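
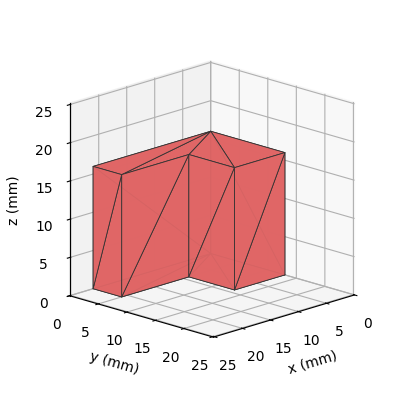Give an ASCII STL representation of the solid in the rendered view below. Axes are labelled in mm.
Reading the render: the shape is an L-shaped prism: outer 21 × 13 mm, arm thicknesses ≈ 5 mm (horizontal) and 9 mm (vertical), extruded 16 mm in z (dimensions read to the nearest mm from the axis ticks). For the STL, each face is triangulated and given an outward normal.

solid part
  facet normal 0.0000 0.0000 -1.0000
    outer loop
      vertex 21.0 5.0 0.0
      vertex 21.0 0.0 0.0
      vertex 0.0 0.0 0.0
    endloop
  endfacet
  facet normal 0.0000 0.0000 -1.0000
    outer loop
      vertex 9.0 5.0 0.0
      vertex 21.0 5.0 0.0
      vertex 0.0 0.0 0.0
    endloop
  endfacet
  facet normal 0.0000 0.0000 -1.0000
    outer loop
      vertex 9.0 13.0 0.0
      vertex 9.0 5.0 0.0
      vertex 0.0 0.0 0.0
    endloop
  endfacet
  facet normal 0.0000 0.0000 -1.0000
    outer loop
      vertex 0.0 13.0 0.0
      vertex 9.0 13.0 0.0
      vertex 0.0 0.0 0.0
    endloop
  endfacet
  facet normal 0.0000 0.0000 1.0000
    outer loop
      vertex 0.0 0.0 16.0
      vertex 21.0 0.0 16.0
      vertex 21.0 5.0 16.0
    endloop
  endfacet
  facet normal 0.0000 0.0000 1.0000
    outer loop
      vertex 0.0 0.0 16.0
      vertex 21.0 5.0 16.0
      vertex 9.0 5.0 16.0
    endloop
  endfacet
  facet normal 0.0000 0.0000 1.0000
    outer loop
      vertex 0.0 0.0 16.0
      vertex 9.0 5.0 16.0
      vertex 9.0 13.0 16.0
    endloop
  endfacet
  facet normal 0.0000 0.0000 1.0000
    outer loop
      vertex 0.0 0.0 16.0
      vertex 9.0 13.0 16.0
      vertex 0.0 13.0 16.0
    endloop
  endfacet
  facet normal 0.0000 -1.0000 0.0000
    outer loop
      vertex 0.0 0.0 0.0
      vertex 21.0 0.0 0.0
      vertex 21.0 0.0 16.0
    endloop
  endfacet
  facet normal 0.0000 -1.0000 0.0000
    outer loop
      vertex 0.0 0.0 0.0
      vertex 21.0 0.0 16.0
      vertex 0.0 0.0 16.0
    endloop
  endfacet
  facet normal 1.0000 0.0000 0.0000
    outer loop
      vertex 21.0 0.0 0.0
      vertex 21.0 5.0 0.0
      vertex 21.0 5.0 16.0
    endloop
  endfacet
  facet normal 1.0000 0.0000 0.0000
    outer loop
      vertex 21.0 0.0 0.0
      vertex 21.0 5.0 16.0
      vertex 21.0 0.0 16.0
    endloop
  endfacet
  facet normal 0.0000 1.0000 0.0000
    outer loop
      vertex 21.0 5.0 0.0
      vertex 9.0 5.0 0.0
      vertex 9.0 5.0 16.0
    endloop
  endfacet
  facet normal 0.0000 1.0000 0.0000
    outer loop
      vertex 21.0 5.0 0.0
      vertex 9.0 5.0 16.0
      vertex 21.0 5.0 16.0
    endloop
  endfacet
  facet normal 1.0000 0.0000 0.0000
    outer loop
      vertex 9.0 5.0 0.0
      vertex 9.0 13.0 0.0
      vertex 9.0 13.0 16.0
    endloop
  endfacet
  facet normal 1.0000 0.0000 0.0000
    outer loop
      vertex 9.0 5.0 0.0
      vertex 9.0 13.0 16.0
      vertex 9.0 5.0 16.0
    endloop
  endfacet
  facet normal 0.0000 1.0000 0.0000
    outer loop
      vertex 9.0 13.0 0.0
      vertex 0.0 13.0 0.0
      vertex 0.0 13.0 16.0
    endloop
  endfacet
  facet normal 0.0000 1.0000 0.0000
    outer loop
      vertex 9.0 13.0 0.0
      vertex 0.0 13.0 16.0
      vertex 9.0 13.0 16.0
    endloop
  endfacet
  facet normal -1.0000 0.0000 0.0000
    outer loop
      vertex 0.0 13.0 0.0
      vertex 0.0 0.0 0.0
      vertex 0.0 0.0 16.0
    endloop
  endfacet
  facet normal -1.0000 0.0000 0.0000
    outer loop
      vertex 0.0 13.0 0.0
      vertex 0.0 0.0 16.0
      vertex 0.0 13.0 16.0
    endloop
  endfacet
endsolid part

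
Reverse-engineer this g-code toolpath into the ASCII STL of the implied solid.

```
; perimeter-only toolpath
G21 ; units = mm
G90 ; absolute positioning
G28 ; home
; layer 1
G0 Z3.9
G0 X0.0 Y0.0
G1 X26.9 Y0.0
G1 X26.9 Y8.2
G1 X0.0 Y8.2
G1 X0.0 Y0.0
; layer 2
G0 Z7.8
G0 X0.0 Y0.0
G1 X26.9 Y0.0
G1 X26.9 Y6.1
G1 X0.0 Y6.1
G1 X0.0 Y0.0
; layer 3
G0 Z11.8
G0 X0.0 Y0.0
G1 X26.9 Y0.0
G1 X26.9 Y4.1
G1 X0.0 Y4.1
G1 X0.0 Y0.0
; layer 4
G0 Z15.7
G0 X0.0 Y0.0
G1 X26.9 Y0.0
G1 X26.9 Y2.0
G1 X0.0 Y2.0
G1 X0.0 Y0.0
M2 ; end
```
solid part
  facet normal 0.0000 0.0000 -1.0000
    outer loop
      vertex 26.9 10.2 0.0
      vertex 26.9 0.0 0.0
      vertex 0.0 0.0 0.0
    endloop
  endfacet
  facet normal 0.0000 0.0000 -1.0000
    outer loop
      vertex 0.0 10.2 0.0
      vertex 26.9 10.2 0.0
      vertex 0.0 0.0 0.0
    endloop
  endfacet
  facet normal 0.0000 -1.0000 0.0000
    outer loop
      vertex 0.0 0.0 0.0
      vertex 26.9 0.0 0.0
      vertex 26.9 0.0 19.6
    endloop
  endfacet
  facet normal 0.0000 -1.0000 0.0000
    outer loop
      vertex 0.0 0.0 0.0
      vertex 26.9 0.0 19.6
      vertex 0.0 0.0 19.6
    endloop
  endfacet
  facet normal 0.0000 0.8871 0.4616
    outer loop
      vertex 0.0 0.0 19.6
      vertex 26.9 0.0 19.6
      vertex 26.9 10.2 0.0
    endloop
  endfacet
  facet normal 0.0000 0.8871 0.4616
    outer loop
      vertex 0.0 0.0 19.6
      vertex 26.9 10.2 0.0
      vertex 0.0 10.2 0.0
    endloop
  endfacet
  facet normal -1.0000 0.0000 0.0000
    outer loop
      vertex 0.0 0.0 19.6
      vertex 0.0 10.2 0.0
      vertex 0.0 0.0 0.0
    endloop
  endfacet
  facet normal 1.0000 0.0000 0.0000
    outer loop
      vertex 26.9 0.0 0.0
      vertex 26.9 10.2 0.0
      vertex 26.9 0.0 19.6
    endloop
  endfacet
endsolid part

The G0 Z moves step by Δz≈3.9 mm. The G1 loops shrink linearly with z, so the solid tapers from its base footprint up to z≈19.6. Closing with a flat bottom cap and the tapered top and triangulating gives 8 facets — a wedge (ramp): 26.9 × 10.2 mm base, rising to 19.6 mm along the y=0 edge and sloping linearly to z=0 at y=10.2.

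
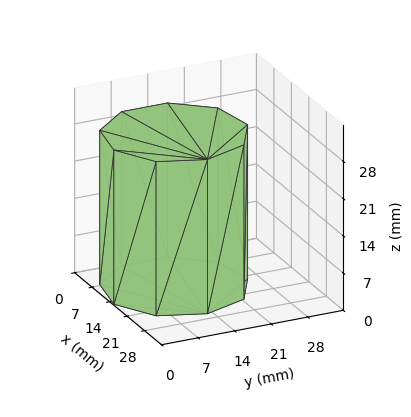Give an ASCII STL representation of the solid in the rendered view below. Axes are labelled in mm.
Reading the render: the shape is a regular 9-sided prism (a cylinder approximated with 9 flat sides), circumscribed radius ≈ 13 mm, height ≈ 29 mm (dimensions read to the nearest mm from the axis ticks). For the STL, each face is triangulated and given an outward normal.

solid part
  facet normal 0.0000 0.0000 -1.0000
    outer loop
      vertex 15.3 25.8 0.0
      vertex 23.0 21.4 0.0
      vertex 26.0 13.0 0.0
    endloop
  endfacet
  facet normal 0.0000 0.0000 -1.0000
    outer loop
      vertex 6.5 24.3 0.0
      vertex 15.3 25.8 0.0
      vertex 26.0 13.0 0.0
    endloop
  endfacet
  facet normal 0.0000 0.0000 -1.0000
    outer loop
      vertex 0.8 17.4 0.0
      vertex 6.5 24.3 0.0
      vertex 26.0 13.0 0.0
    endloop
  endfacet
  facet normal 0.0000 0.0000 -1.0000
    outer loop
      vertex 0.8 8.6 0.0
      vertex 0.8 17.4 0.0
      vertex 26.0 13.0 0.0
    endloop
  endfacet
  facet normal 0.0000 0.0000 -1.0000
    outer loop
      vertex 6.5 1.7 0.0
      vertex 0.8 8.6 0.0
      vertex 26.0 13.0 0.0
    endloop
  endfacet
  facet normal 0.0000 0.0000 -1.0000
    outer loop
      vertex 15.3 0.2 0.0
      vertex 6.5 1.7 0.0
      vertex 26.0 13.0 0.0
    endloop
  endfacet
  facet normal 0.0000 0.0000 -1.0000
    outer loop
      vertex 23.0 4.6 0.0
      vertex 15.3 0.2 0.0
      vertex 26.0 13.0 0.0
    endloop
  endfacet
  facet normal 0.0000 0.0000 1.0000
    outer loop
      vertex 26.0 13.0 29.0
      vertex 23.0 21.4 29.0
      vertex 15.3 25.8 29.0
    endloop
  endfacet
  facet normal 0.0000 0.0000 1.0000
    outer loop
      vertex 26.0 13.0 29.0
      vertex 15.3 25.8 29.0
      vertex 6.5 24.3 29.0
    endloop
  endfacet
  facet normal 0.0000 0.0000 1.0000
    outer loop
      vertex 26.0 13.0 29.0
      vertex 6.5 24.3 29.0
      vertex 0.8 17.4 29.0
    endloop
  endfacet
  facet normal 0.0000 0.0000 1.0000
    outer loop
      vertex 26.0 13.0 29.0
      vertex 0.8 17.4 29.0
      vertex 0.8 8.6 29.0
    endloop
  endfacet
  facet normal 0.0000 0.0000 1.0000
    outer loop
      vertex 26.0 13.0 29.0
      vertex 0.8 8.6 29.0
      vertex 6.5 1.7 29.0
    endloop
  endfacet
  facet normal 0.0000 0.0000 1.0000
    outer loop
      vertex 26.0 13.0 29.0
      vertex 6.5 1.7 29.0
      vertex 15.3 0.2 29.0
    endloop
  endfacet
  facet normal 0.0000 0.0000 1.0000
    outer loop
      vertex 26.0 13.0 29.0
      vertex 15.3 0.2 29.0
      vertex 23.0 4.6 29.0
    endloop
  endfacet
  facet normal 0.9417 0.3363 0.0000
    outer loop
      vertex 26.0 13.0 0.0
      vertex 23.0 21.4 0.0
      vertex 23.0 21.4 29.0
    endloop
  endfacet
  facet normal 0.9417 0.3363 0.0000
    outer loop
      vertex 26.0 13.0 0.0
      vertex 23.0 21.4 29.0
      vertex 26.0 13.0 29.0
    endloop
  endfacet
  facet normal 0.4961 0.8682 0.0000
    outer loop
      vertex 23.0 21.4 0.0
      vertex 15.3 25.8 0.0
      vertex 15.3 25.8 29.0
    endloop
  endfacet
  facet normal 0.4961 0.8682 0.0000
    outer loop
      vertex 23.0 21.4 0.0
      vertex 15.3 25.8 29.0
      vertex 23.0 21.4 29.0
    endloop
  endfacet
  facet normal -0.1680 0.9858 0.0000
    outer loop
      vertex 15.3 25.8 0.0
      vertex 6.5 24.3 0.0
      vertex 6.5 24.3 29.0
    endloop
  endfacet
  facet normal -0.1680 0.9858 0.0000
    outer loop
      vertex 15.3 25.8 0.0
      vertex 6.5 24.3 29.0
      vertex 15.3 25.8 29.0
    endloop
  endfacet
  facet normal -0.7710 0.6369 0.0000
    outer loop
      vertex 6.5 24.3 0.0
      vertex 0.8 17.4 0.0
      vertex 0.8 17.4 29.0
    endloop
  endfacet
  facet normal -0.7710 0.6369 0.0000
    outer loop
      vertex 6.5 24.3 0.0
      vertex 0.8 17.4 29.0
      vertex 6.5 24.3 29.0
    endloop
  endfacet
  facet normal -1.0000 0.0000 0.0000
    outer loop
      vertex 0.8 17.4 0.0
      vertex 0.8 8.6 0.0
      vertex 0.8 8.6 29.0
    endloop
  endfacet
  facet normal -1.0000 0.0000 0.0000
    outer loop
      vertex 0.8 17.4 0.0
      vertex 0.8 8.6 29.0
      vertex 0.8 17.4 29.0
    endloop
  endfacet
  facet normal -0.7710 -0.6369 0.0000
    outer loop
      vertex 0.8 8.6 0.0
      vertex 6.5 1.7 0.0
      vertex 6.5 1.7 29.0
    endloop
  endfacet
  facet normal -0.7710 -0.6369 0.0000
    outer loop
      vertex 0.8 8.6 0.0
      vertex 6.5 1.7 29.0
      vertex 0.8 8.6 29.0
    endloop
  endfacet
  facet normal -0.1680 -0.9858 0.0000
    outer loop
      vertex 6.5 1.7 0.0
      vertex 15.3 0.2 0.0
      vertex 15.3 0.2 29.0
    endloop
  endfacet
  facet normal -0.1680 -0.9858 0.0000
    outer loop
      vertex 6.5 1.7 0.0
      vertex 15.3 0.2 29.0
      vertex 6.5 1.7 29.0
    endloop
  endfacet
  facet normal 0.4961 -0.8682 0.0000
    outer loop
      vertex 15.3 0.2 0.0
      vertex 23.0 4.6 0.0
      vertex 23.0 4.6 29.0
    endloop
  endfacet
  facet normal 0.4961 -0.8682 0.0000
    outer loop
      vertex 15.3 0.2 0.0
      vertex 23.0 4.6 29.0
      vertex 15.3 0.2 29.0
    endloop
  endfacet
  facet normal 0.9417 -0.3363 0.0000
    outer loop
      vertex 23.0 4.6 0.0
      vertex 26.0 13.0 0.0
      vertex 26.0 13.0 29.0
    endloop
  endfacet
  facet normal 0.9417 -0.3363 0.0000
    outer loop
      vertex 23.0 4.6 0.0
      vertex 26.0 13.0 29.0
      vertex 23.0 4.6 29.0
    endloop
  endfacet
endsolid part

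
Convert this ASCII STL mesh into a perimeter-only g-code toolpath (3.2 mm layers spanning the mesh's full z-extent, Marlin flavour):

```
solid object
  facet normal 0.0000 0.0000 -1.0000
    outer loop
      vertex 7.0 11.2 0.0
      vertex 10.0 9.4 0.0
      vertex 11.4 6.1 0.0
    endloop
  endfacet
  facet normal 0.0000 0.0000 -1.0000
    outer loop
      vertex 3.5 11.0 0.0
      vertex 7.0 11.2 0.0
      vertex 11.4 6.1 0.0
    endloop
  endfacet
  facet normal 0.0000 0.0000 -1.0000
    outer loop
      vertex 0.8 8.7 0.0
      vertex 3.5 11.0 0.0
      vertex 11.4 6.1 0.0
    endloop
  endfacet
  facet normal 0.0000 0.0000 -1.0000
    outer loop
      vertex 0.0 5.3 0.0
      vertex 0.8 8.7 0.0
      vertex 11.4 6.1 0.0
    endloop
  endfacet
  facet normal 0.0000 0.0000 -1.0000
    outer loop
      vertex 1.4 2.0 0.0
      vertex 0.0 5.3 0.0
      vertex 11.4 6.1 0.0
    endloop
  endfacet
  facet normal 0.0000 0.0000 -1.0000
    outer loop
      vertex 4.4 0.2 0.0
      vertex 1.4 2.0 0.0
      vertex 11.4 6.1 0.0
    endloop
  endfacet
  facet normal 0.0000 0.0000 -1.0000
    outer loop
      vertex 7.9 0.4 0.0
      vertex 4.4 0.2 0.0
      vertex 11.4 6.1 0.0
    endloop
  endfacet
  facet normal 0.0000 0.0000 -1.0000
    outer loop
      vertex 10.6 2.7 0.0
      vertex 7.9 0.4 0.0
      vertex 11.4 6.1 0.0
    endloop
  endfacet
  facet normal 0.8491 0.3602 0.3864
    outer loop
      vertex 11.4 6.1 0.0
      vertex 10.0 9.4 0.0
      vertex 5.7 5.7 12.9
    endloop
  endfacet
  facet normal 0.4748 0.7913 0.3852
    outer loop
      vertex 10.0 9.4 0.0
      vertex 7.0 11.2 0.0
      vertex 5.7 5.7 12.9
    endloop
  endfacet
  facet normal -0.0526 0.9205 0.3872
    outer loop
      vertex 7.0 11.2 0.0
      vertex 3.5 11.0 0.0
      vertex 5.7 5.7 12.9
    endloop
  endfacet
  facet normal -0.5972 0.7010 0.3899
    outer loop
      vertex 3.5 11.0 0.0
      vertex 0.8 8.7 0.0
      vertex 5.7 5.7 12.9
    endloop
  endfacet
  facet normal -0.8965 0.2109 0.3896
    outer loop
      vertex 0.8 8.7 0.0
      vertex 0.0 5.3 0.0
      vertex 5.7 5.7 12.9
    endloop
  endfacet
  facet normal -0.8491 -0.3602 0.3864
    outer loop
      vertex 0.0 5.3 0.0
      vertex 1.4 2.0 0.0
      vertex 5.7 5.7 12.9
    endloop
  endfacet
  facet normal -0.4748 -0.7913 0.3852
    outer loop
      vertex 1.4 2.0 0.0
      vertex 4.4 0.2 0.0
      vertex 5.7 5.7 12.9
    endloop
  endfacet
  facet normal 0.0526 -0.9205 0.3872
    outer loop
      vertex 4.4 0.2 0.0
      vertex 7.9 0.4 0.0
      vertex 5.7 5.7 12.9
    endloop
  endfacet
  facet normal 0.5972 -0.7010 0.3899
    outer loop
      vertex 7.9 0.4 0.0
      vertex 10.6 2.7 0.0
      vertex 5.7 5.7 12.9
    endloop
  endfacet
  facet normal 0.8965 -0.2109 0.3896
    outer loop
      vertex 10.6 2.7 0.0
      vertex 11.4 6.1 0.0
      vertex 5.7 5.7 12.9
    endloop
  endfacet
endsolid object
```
; perimeter-only toolpath
G21 ; units = mm
G90 ; absolute positioning
G28 ; home
; layer 1
G0 Z3.2
G0 X10.0 Y6.0
G1 X8.9 Y8.5
G1 X6.7 Y9.8
G1 X4.0 Y9.7
G1 X2.0 Y7.9
G1 X1.4 Y5.4
G1 X2.5 Y2.9
G1 X4.7 Y1.6
G1 X7.4 Y1.7
G1 X9.4 Y3.5
G1 X10.0 Y6.0
; layer 2
G0 Z6.5
G0 X8.6 Y5.9
G1 X7.8 Y7.6
G1 X6.3 Y8.4
G1 X4.6 Y8.3
G1 X3.2 Y7.2
G1 X2.9 Y5.5
G1 X3.5 Y3.9
G1 X5.1 Y3.0
G1 X6.8 Y3.1
G1 X8.2 Y4.2
G1 X8.6 Y5.9
; layer 3
G0 Z9.7
G0 X7.1 Y5.8
G1 X6.8 Y6.6
G1 X6.0 Y7.1
G1 X5.2 Y7.0
G1 X4.5 Y6.5
G1 X4.3 Y5.6
G1 X4.6 Y4.8
G1 X5.4 Y4.3
G1 X6.2 Y4.4
G1 X6.9 Y5.0
G1 X7.1 Y5.8
M2 ; end

The solid is a regular 10-sided pyramid, base circumscribed radius ≈ 5.7 mm, apex at z ≈ 12.9 mm. Slicing at Δz = 3.2 mm — 4 equal slices spanning the solid's height, so layer i sits at z = i·h/4 — gives 3 non-empty perimeters. Each is a 10-segment closed polygon; G0 lifts to the layer z and rapids to the start vertex, then G1 traces the edges. The cross-section shrinks linearly with z (the slice at the apex is degenerate and omitted).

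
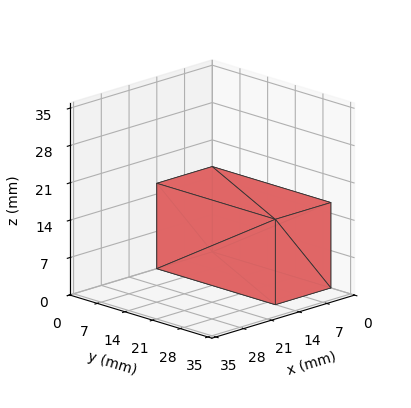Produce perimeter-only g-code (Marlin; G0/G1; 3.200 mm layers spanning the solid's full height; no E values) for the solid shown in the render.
Reading the render: the shape is a rectangular box, roughly 14 × 30 mm footprint and 16 mm tall (dimensions read to the nearest mm from the axis ticks). For the g-code, the solid's height is divided into equal slices at the stated Δz and each level perimeter traced with G1 moves after a G0 lift.

; perimeter-only toolpath
G21 ; units = mm
G90 ; absolute positioning
G28 ; home
; layer 1
G0 Z3.200
G0 X0.000 Y0.000
G1 X14.000 Y0.000
G1 X14.000 Y30.000
G1 X0.000 Y30.000
G1 X0.000 Y0.000
; layer 2
G0 Z6.400
G0 X0.000 Y0.000
G1 X14.000 Y0.000
G1 X14.000 Y30.000
G1 X0.000 Y30.000
G1 X0.000 Y0.000
; layer 3
G0 Z9.600
G0 X0.000 Y0.000
G1 X14.000 Y0.000
G1 X14.000 Y30.000
G1 X0.000 Y30.000
G1 X0.000 Y0.000
; layer 4
G0 Z12.800
G0 X0.000 Y0.000
G1 X14.000 Y0.000
G1 X14.000 Y30.000
G1 X0.000 Y30.000
G1 X0.000 Y0.000
; layer 5
G0 Z16.000
G0 X0.000 Y0.000
G1 X14.000 Y0.000
G1 X14.000 Y30.000
G1 X0.000 Y30.000
G1 X0.000 Y0.000
M2 ; end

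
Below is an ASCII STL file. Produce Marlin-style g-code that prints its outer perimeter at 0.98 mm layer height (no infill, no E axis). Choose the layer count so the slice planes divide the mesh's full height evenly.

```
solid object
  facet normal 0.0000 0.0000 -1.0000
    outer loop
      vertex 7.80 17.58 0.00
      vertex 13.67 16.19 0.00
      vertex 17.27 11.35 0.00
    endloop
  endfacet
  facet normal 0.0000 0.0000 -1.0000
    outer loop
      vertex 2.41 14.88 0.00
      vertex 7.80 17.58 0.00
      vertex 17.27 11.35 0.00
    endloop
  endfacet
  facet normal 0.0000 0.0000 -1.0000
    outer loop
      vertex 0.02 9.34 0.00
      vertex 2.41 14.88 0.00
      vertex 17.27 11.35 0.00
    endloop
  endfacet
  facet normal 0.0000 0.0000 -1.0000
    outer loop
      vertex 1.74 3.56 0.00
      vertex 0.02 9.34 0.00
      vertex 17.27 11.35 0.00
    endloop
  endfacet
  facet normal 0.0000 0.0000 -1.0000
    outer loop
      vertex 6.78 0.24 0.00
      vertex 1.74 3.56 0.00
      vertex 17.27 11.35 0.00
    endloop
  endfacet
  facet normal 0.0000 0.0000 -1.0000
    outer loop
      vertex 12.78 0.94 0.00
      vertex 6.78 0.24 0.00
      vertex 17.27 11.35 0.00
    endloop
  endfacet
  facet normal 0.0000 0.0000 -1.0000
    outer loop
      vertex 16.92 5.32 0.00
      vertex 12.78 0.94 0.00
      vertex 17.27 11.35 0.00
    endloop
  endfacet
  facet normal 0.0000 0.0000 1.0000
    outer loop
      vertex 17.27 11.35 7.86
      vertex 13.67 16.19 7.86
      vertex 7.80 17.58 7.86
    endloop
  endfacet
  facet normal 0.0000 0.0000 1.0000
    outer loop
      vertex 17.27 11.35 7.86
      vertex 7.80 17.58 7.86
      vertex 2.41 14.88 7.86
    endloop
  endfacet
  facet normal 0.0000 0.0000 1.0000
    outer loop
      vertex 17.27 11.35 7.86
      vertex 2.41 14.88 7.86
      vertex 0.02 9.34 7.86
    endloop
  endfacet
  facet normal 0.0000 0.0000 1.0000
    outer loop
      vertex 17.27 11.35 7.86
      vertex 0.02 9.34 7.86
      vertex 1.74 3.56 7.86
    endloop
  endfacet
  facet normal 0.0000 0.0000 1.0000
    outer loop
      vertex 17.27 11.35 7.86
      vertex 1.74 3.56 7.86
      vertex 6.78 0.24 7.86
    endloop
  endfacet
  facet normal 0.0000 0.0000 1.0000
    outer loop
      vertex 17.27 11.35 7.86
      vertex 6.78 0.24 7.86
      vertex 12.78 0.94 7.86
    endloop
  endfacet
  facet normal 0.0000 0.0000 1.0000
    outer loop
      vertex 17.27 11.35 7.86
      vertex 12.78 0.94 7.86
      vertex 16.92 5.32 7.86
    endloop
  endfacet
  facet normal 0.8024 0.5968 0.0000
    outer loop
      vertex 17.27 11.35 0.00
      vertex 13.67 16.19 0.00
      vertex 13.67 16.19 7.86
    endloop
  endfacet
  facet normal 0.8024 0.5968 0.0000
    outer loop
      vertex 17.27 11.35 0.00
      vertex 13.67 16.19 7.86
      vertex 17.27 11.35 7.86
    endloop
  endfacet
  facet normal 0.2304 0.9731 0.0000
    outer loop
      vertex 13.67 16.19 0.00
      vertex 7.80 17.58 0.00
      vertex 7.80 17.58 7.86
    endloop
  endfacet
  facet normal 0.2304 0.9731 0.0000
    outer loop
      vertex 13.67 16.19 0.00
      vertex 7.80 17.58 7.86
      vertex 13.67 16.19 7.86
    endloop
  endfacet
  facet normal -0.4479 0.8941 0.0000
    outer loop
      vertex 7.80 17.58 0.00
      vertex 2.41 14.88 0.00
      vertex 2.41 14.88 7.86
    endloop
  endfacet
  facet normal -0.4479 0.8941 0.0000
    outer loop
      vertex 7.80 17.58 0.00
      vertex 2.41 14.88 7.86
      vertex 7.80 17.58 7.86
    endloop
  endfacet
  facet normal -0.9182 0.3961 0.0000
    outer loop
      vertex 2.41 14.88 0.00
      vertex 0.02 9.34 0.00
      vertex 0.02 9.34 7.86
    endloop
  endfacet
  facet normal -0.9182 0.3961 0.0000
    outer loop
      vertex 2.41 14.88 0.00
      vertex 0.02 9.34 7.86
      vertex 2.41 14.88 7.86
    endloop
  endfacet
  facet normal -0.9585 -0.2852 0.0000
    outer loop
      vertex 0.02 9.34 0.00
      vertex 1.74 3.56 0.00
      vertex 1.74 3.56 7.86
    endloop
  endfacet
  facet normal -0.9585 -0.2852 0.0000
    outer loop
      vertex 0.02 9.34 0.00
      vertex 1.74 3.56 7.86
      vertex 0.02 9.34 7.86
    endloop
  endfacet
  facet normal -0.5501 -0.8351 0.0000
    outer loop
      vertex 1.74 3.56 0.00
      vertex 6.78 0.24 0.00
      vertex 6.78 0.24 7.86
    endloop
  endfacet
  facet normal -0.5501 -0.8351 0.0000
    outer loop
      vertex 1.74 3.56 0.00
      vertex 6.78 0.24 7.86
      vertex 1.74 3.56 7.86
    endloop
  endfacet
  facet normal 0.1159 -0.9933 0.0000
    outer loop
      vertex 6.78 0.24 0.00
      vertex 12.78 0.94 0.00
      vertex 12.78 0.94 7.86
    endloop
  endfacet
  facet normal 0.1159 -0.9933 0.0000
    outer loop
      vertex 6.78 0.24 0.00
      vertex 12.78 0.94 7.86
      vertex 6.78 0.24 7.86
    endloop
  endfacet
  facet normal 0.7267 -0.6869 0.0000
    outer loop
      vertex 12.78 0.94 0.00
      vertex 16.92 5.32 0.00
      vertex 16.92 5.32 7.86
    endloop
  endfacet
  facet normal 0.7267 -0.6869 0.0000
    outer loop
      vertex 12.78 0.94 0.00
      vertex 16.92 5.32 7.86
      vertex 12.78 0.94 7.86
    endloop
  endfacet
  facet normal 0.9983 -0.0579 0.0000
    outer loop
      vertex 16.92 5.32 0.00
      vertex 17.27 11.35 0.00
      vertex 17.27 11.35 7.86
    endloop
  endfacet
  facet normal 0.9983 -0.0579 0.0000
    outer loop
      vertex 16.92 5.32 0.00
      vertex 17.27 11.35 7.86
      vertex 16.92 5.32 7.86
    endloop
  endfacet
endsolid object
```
; perimeter-only toolpath
G21 ; units = mm
G90 ; absolute positioning
G28 ; home
; layer 1
G0 Z0.98
G0 X17.27 Y11.35
G1 X13.67 Y16.19
G1 X7.80 Y17.58
G1 X2.41 Y14.88
G1 X0.02 Y9.34
G1 X1.74 Y3.56
G1 X6.78 Y0.24
G1 X12.78 Y0.94
G1 X16.92 Y5.32
G1 X17.27 Y11.35
; layer 2
G0 Z1.97
G0 X17.27 Y11.35
G1 X13.67 Y16.19
G1 X7.80 Y17.58
G1 X2.41 Y14.88
G1 X0.02 Y9.34
G1 X1.74 Y3.56
G1 X6.78 Y0.24
G1 X12.78 Y0.94
G1 X16.92 Y5.32
G1 X17.27 Y11.35
; layer 3
G0 Z2.95
G0 X17.27 Y11.35
G1 X13.67 Y16.19
G1 X7.80 Y17.58
G1 X2.41 Y14.88
G1 X0.02 Y9.34
G1 X1.74 Y3.56
G1 X6.78 Y0.24
G1 X12.78 Y0.94
G1 X16.92 Y5.32
G1 X17.27 Y11.35
; layer 4
G0 Z3.93
G0 X17.27 Y11.35
G1 X13.67 Y16.19
G1 X7.80 Y17.58
G1 X2.41 Y14.88
G1 X0.02 Y9.34
G1 X1.74 Y3.56
G1 X6.78 Y0.24
G1 X12.78 Y0.94
G1 X16.92 Y5.32
G1 X17.27 Y11.35
; layer 5
G0 Z4.91
G0 X17.27 Y11.35
G1 X13.67 Y16.19
G1 X7.80 Y17.58
G1 X2.41 Y14.88
G1 X0.02 Y9.34
G1 X1.74 Y3.56
G1 X6.78 Y0.24
G1 X12.78 Y0.94
G1 X16.92 Y5.32
G1 X17.27 Y11.35
; layer 6
G0 Z5.90
G0 X17.27 Y11.35
G1 X13.67 Y16.19
G1 X7.80 Y17.58
G1 X2.41 Y14.88
G1 X0.02 Y9.34
G1 X1.74 Y3.56
G1 X6.78 Y0.24
G1 X12.78 Y0.94
G1 X16.92 Y5.32
G1 X17.27 Y11.35
; layer 7
G0 Z6.88
G0 X17.27 Y11.35
G1 X13.67 Y16.19
G1 X7.80 Y17.58
G1 X2.41 Y14.88
G1 X0.02 Y9.34
G1 X1.74 Y3.56
G1 X6.78 Y0.24
G1 X12.78 Y0.94
G1 X16.92 Y5.32
G1 X17.27 Y11.35
; layer 8
G0 Z7.86
G0 X17.27 Y11.35
G1 X13.67 Y16.19
G1 X7.80 Y17.58
G1 X2.41 Y14.88
G1 X0.02 Y9.34
G1 X1.74 Y3.56
G1 X6.78 Y0.24
G1 X12.78 Y0.94
G1 X16.92 Y5.32
G1 X17.27 Y11.35
M2 ; end

The solid is a regular 9-sided prism (a cylinder approximated with 9 flat sides), circumscribed radius ≈ 8.82 mm, height ≈ 7.86 mm. Slicing at Δz = 0.98 mm — 8 equal slices spanning the solid's height, so layer i sits at z = i·h/8 — gives 8 non-empty perimeters. Each is a 9-segment closed polygon; G0 lifts to the layer z and rapids to the start vertex, then G1 traces the edges.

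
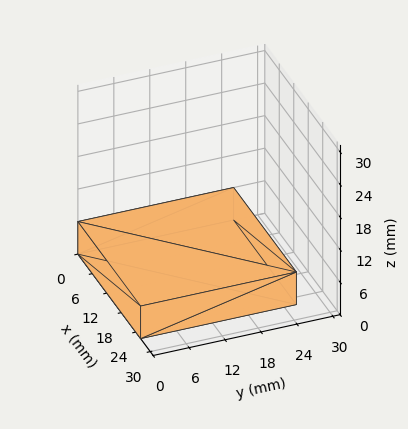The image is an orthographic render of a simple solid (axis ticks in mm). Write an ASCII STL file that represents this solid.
Reading the render: the shape is a rectangular box, roughly 26 × 26 mm footprint and 6 mm tall (dimensions read to the nearest mm from the axis ticks). For the STL, each face is triangulated and given an outward normal.

solid part
  facet normal 0.0000 0.0000 -1.0000
    outer loop
      vertex 26.00 26.00 0.00
      vertex 26.00 0.00 0.00
      vertex 0.00 0.00 0.00
    endloop
  endfacet
  facet normal 0.0000 0.0000 -1.0000
    outer loop
      vertex 0.00 26.00 0.00
      vertex 26.00 26.00 0.00
      vertex 0.00 0.00 0.00
    endloop
  endfacet
  facet normal 0.0000 0.0000 1.0000
    outer loop
      vertex 0.00 0.00 6.00
      vertex 26.00 0.00 6.00
      vertex 26.00 26.00 6.00
    endloop
  endfacet
  facet normal 0.0000 0.0000 1.0000
    outer loop
      vertex 0.00 0.00 6.00
      vertex 26.00 26.00 6.00
      vertex 0.00 26.00 6.00
    endloop
  endfacet
  facet normal 0.0000 -1.0000 0.0000
    outer loop
      vertex 0.00 0.00 0.00
      vertex 26.00 0.00 0.00
      vertex 26.00 0.00 6.00
    endloop
  endfacet
  facet normal 0.0000 -1.0000 0.0000
    outer loop
      vertex 0.00 0.00 0.00
      vertex 26.00 0.00 6.00
      vertex 0.00 0.00 6.00
    endloop
  endfacet
  facet normal 0.0000 1.0000 0.0000
    outer loop
      vertex 26.00 26.00 6.00
      vertex 26.00 26.00 0.00
      vertex 0.00 26.00 0.00
    endloop
  endfacet
  facet normal 0.0000 1.0000 0.0000
    outer loop
      vertex 0.00 26.00 6.00
      vertex 26.00 26.00 6.00
      vertex 0.00 26.00 0.00
    endloop
  endfacet
  facet normal -1.0000 0.0000 0.0000
    outer loop
      vertex 0.00 26.00 6.00
      vertex 0.00 26.00 0.00
      vertex 0.00 0.00 0.00
    endloop
  endfacet
  facet normal -1.0000 0.0000 0.0000
    outer loop
      vertex 0.00 0.00 6.00
      vertex 0.00 26.00 6.00
      vertex 0.00 0.00 0.00
    endloop
  endfacet
  facet normal 1.0000 0.0000 0.0000
    outer loop
      vertex 26.00 0.00 0.00
      vertex 26.00 26.00 0.00
      vertex 26.00 26.00 6.00
    endloop
  endfacet
  facet normal 1.0000 0.0000 0.0000
    outer loop
      vertex 26.00 0.00 0.00
      vertex 26.00 26.00 6.00
      vertex 26.00 0.00 6.00
    endloop
  endfacet
endsolid part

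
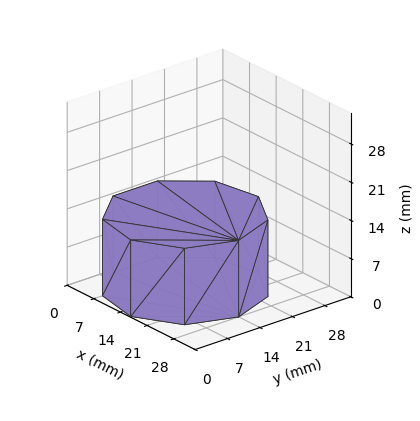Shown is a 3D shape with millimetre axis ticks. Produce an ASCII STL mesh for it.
Reading the render: the shape is a regular 9-sided prism (a cylinder approximated with 9 flat sides), circumscribed radius ≈ 14 mm, height ≈ 14 mm (dimensions read to the nearest mm from the axis ticks). For the STL, each face is triangulated and given an outward normal.

solid part
  facet normal 0.0000 0.0000 -1.0000
    outer loop
      vertex 16.431 27.787 0.000
      vertex 24.725 22.999 0.000
      vertex 28.000 14.000 0.000
    endloop
  endfacet
  facet normal 0.0000 0.0000 -1.0000
    outer loop
      vertex 7.000 26.124 0.000
      vertex 16.431 27.787 0.000
      vertex 28.000 14.000 0.000
    endloop
  endfacet
  facet normal 0.0000 0.0000 -1.0000
    outer loop
      vertex 0.844 18.788 0.000
      vertex 7.000 26.124 0.000
      vertex 28.000 14.000 0.000
    endloop
  endfacet
  facet normal 0.0000 0.0000 -1.0000
    outer loop
      vertex 0.844 9.212 0.000
      vertex 0.844 18.788 0.000
      vertex 28.000 14.000 0.000
    endloop
  endfacet
  facet normal 0.0000 0.0000 -1.0000
    outer loop
      vertex 7.000 1.876 0.000
      vertex 0.844 9.212 0.000
      vertex 28.000 14.000 0.000
    endloop
  endfacet
  facet normal 0.0000 0.0000 -1.0000
    outer loop
      vertex 16.431 0.213 0.000
      vertex 7.000 1.876 0.000
      vertex 28.000 14.000 0.000
    endloop
  endfacet
  facet normal 0.0000 0.0000 -1.0000
    outer loop
      vertex 24.725 5.001 0.000
      vertex 16.431 0.213 0.000
      vertex 28.000 14.000 0.000
    endloop
  endfacet
  facet normal 0.0000 0.0000 1.0000
    outer loop
      vertex 28.000 14.000 14.000
      vertex 24.725 22.999 14.000
      vertex 16.431 27.787 14.000
    endloop
  endfacet
  facet normal 0.0000 0.0000 1.0000
    outer loop
      vertex 28.000 14.000 14.000
      vertex 16.431 27.787 14.000
      vertex 7.000 26.124 14.000
    endloop
  endfacet
  facet normal 0.0000 0.0000 1.0000
    outer loop
      vertex 28.000 14.000 14.000
      vertex 7.000 26.124 14.000
      vertex 0.844 18.788 14.000
    endloop
  endfacet
  facet normal 0.0000 0.0000 1.0000
    outer loop
      vertex 28.000 14.000 14.000
      vertex 0.844 18.788 14.000
      vertex 0.844 9.212 14.000
    endloop
  endfacet
  facet normal 0.0000 0.0000 1.0000
    outer loop
      vertex 28.000 14.000 14.000
      vertex 0.844 9.212 14.000
      vertex 7.000 1.876 14.000
    endloop
  endfacet
  facet normal 0.0000 0.0000 1.0000
    outer loop
      vertex 28.000 14.000 14.000
      vertex 7.000 1.876 14.000
      vertex 16.431 0.213 14.000
    endloop
  endfacet
  facet normal 0.0000 0.0000 1.0000
    outer loop
      vertex 28.000 14.000 14.000
      vertex 16.431 0.213 14.000
      vertex 24.725 5.001 14.000
    endloop
  endfacet
  facet normal 0.9397 0.3420 0.0000
    outer loop
      vertex 28.000 14.000 0.000
      vertex 24.725 22.999 0.000
      vertex 24.725 22.999 14.000
    endloop
  endfacet
  facet normal 0.9397 0.3420 0.0000
    outer loop
      vertex 28.000 14.000 0.000
      vertex 24.725 22.999 14.000
      vertex 28.000 14.000 14.000
    endloop
  endfacet
  facet normal 0.5000 0.8660 0.0000
    outer loop
      vertex 24.725 22.999 0.000
      vertex 16.431 27.787 0.000
      vertex 16.431 27.787 14.000
    endloop
  endfacet
  facet normal 0.5000 0.8660 0.0000
    outer loop
      vertex 24.725 22.999 0.000
      vertex 16.431 27.787 14.000
      vertex 24.725 22.999 14.000
    endloop
  endfacet
  facet normal -0.1737 0.9848 0.0000
    outer loop
      vertex 16.431 27.787 0.000
      vertex 7.000 26.124 0.000
      vertex 7.000 26.124 14.000
    endloop
  endfacet
  facet normal -0.1737 0.9848 0.0000
    outer loop
      vertex 16.431 27.787 0.000
      vertex 7.000 26.124 14.000
      vertex 16.431 27.787 14.000
    endloop
  endfacet
  facet normal -0.7660 0.6428 0.0000
    outer loop
      vertex 7.000 26.124 0.000
      vertex 0.844 18.788 0.000
      vertex 0.844 18.788 14.000
    endloop
  endfacet
  facet normal -0.7660 0.6428 0.0000
    outer loop
      vertex 7.000 26.124 0.000
      vertex 0.844 18.788 14.000
      vertex 7.000 26.124 14.000
    endloop
  endfacet
  facet normal -1.0000 0.0000 0.0000
    outer loop
      vertex 0.844 18.788 0.000
      vertex 0.844 9.212 0.000
      vertex 0.844 9.212 14.000
    endloop
  endfacet
  facet normal -1.0000 0.0000 0.0000
    outer loop
      vertex 0.844 18.788 0.000
      vertex 0.844 9.212 14.000
      vertex 0.844 18.788 14.000
    endloop
  endfacet
  facet normal -0.7660 -0.6428 0.0000
    outer loop
      vertex 0.844 9.212 0.000
      vertex 7.000 1.876 0.000
      vertex 7.000 1.876 14.000
    endloop
  endfacet
  facet normal -0.7660 -0.6428 0.0000
    outer loop
      vertex 0.844 9.212 0.000
      vertex 7.000 1.876 14.000
      vertex 0.844 9.212 14.000
    endloop
  endfacet
  facet normal -0.1737 -0.9848 0.0000
    outer loop
      vertex 7.000 1.876 0.000
      vertex 16.431 0.213 0.000
      vertex 16.431 0.213 14.000
    endloop
  endfacet
  facet normal -0.1737 -0.9848 0.0000
    outer loop
      vertex 7.000 1.876 0.000
      vertex 16.431 0.213 14.000
      vertex 7.000 1.876 14.000
    endloop
  endfacet
  facet normal 0.5000 -0.8660 0.0000
    outer loop
      vertex 16.431 0.213 0.000
      vertex 24.725 5.001 0.000
      vertex 24.725 5.001 14.000
    endloop
  endfacet
  facet normal 0.5000 -0.8660 0.0000
    outer loop
      vertex 16.431 0.213 0.000
      vertex 24.725 5.001 14.000
      vertex 16.431 0.213 14.000
    endloop
  endfacet
  facet normal 0.9397 -0.3420 0.0000
    outer loop
      vertex 24.725 5.001 0.000
      vertex 28.000 14.000 0.000
      vertex 28.000 14.000 14.000
    endloop
  endfacet
  facet normal 0.9397 -0.3420 0.0000
    outer loop
      vertex 24.725 5.001 0.000
      vertex 28.000 14.000 14.000
      vertex 24.725 5.001 14.000
    endloop
  endfacet
endsolid part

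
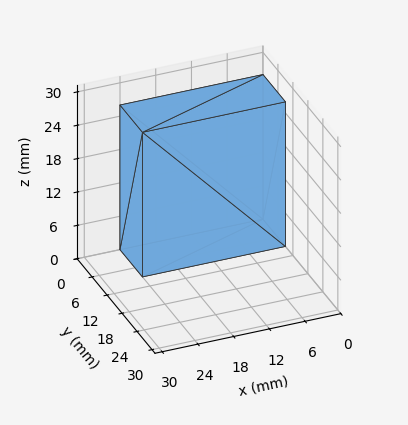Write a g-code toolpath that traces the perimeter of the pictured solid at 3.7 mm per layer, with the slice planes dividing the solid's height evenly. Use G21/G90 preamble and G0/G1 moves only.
Reading the render: the shape is a rectangular box, roughly 24 × 9 mm footprint and 26 mm tall (dimensions read to the nearest mm from the axis ticks). For the g-code, the solid's height is divided into equal slices at the stated Δz and each level perimeter traced with G1 moves after a G0 lift.

; perimeter-only toolpath
G21 ; units = mm
G90 ; absolute positioning
G28 ; home
; layer 1
G0 Z3.7
G0 X0.0 Y0.0
G1 X24.0 Y0.0
G1 X24.0 Y9.0
G1 X0.0 Y9.0
G1 X0.0 Y0.0
; layer 2
G0 Z7.4
G0 X0.0 Y0.0
G1 X24.0 Y0.0
G1 X24.0 Y9.0
G1 X0.0 Y9.0
G1 X0.0 Y0.0
; layer 3
G0 Z11.1
G0 X0.0 Y0.0
G1 X24.0 Y0.0
G1 X24.0 Y9.0
G1 X0.0 Y9.0
G1 X0.0 Y0.0
; layer 4
G0 Z14.9
G0 X0.0 Y0.0
G1 X24.0 Y0.0
G1 X24.0 Y9.0
G1 X0.0 Y9.0
G1 X0.0 Y0.0
; layer 5
G0 Z18.6
G0 X0.0 Y0.0
G1 X24.0 Y0.0
G1 X24.0 Y9.0
G1 X0.0 Y9.0
G1 X0.0 Y0.0
; layer 6
G0 Z22.3
G0 X0.0 Y0.0
G1 X24.0 Y0.0
G1 X24.0 Y9.0
G1 X0.0 Y9.0
G1 X0.0 Y0.0
; layer 7
G0 Z26.0
G0 X0.0 Y0.0
G1 X24.0 Y0.0
G1 X24.0 Y9.0
G1 X0.0 Y9.0
G1 X0.0 Y0.0
M2 ; end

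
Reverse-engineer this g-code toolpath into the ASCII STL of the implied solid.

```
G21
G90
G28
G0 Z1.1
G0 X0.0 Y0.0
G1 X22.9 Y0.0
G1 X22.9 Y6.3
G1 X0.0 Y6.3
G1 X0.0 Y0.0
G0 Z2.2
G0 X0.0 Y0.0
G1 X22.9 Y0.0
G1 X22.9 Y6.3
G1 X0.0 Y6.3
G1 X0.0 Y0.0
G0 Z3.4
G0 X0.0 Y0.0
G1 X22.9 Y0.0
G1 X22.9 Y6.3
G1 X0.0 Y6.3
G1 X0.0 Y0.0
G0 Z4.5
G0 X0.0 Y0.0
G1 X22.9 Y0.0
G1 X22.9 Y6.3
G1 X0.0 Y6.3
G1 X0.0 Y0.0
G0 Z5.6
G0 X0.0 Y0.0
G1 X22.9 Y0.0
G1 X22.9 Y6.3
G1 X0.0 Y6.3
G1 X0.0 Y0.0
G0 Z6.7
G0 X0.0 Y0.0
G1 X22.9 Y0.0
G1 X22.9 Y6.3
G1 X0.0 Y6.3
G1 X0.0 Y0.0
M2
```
solid part
  facet normal 0.0000 0.0000 -1.0000
    outer loop
      vertex 22.9 6.3 0.0
      vertex 22.9 0.0 0.0
      vertex 0.0 0.0 0.0
    endloop
  endfacet
  facet normal 0.0000 0.0000 -1.0000
    outer loop
      vertex 0.0 6.3 0.0
      vertex 22.9 6.3 0.0
      vertex 0.0 0.0 0.0
    endloop
  endfacet
  facet normal 0.0000 0.0000 1.0000
    outer loop
      vertex 0.0 0.0 6.7
      vertex 22.9 0.0 6.7
      vertex 22.9 6.3 6.7
    endloop
  endfacet
  facet normal 0.0000 0.0000 1.0000
    outer loop
      vertex 0.0 0.0 6.7
      vertex 22.9 6.3 6.7
      vertex 0.0 6.3 6.7
    endloop
  endfacet
  facet normal 0.0000 -1.0000 0.0000
    outer loop
      vertex 0.0 0.0 0.0
      vertex 22.9 0.0 0.0
      vertex 22.9 0.0 6.7
    endloop
  endfacet
  facet normal 0.0000 -1.0000 0.0000
    outer loop
      vertex 0.0 0.0 0.0
      vertex 22.9 0.0 6.7
      vertex 0.0 0.0 6.7
    endloop
  endfacet
  facet normal 0.0000 1.0000 0.0000
    outer loop
      vertex 22.9 6.3 6.7
      vertex 22.9 6.3 0.0
      vertex 0.0 6.3 0.0
    endloop
  endfacet
  facet normal 0.0000 1.0000 0.0000
    outer loop
      vertex 0.0 6.3 6.7
      vertex 22.9 6.3 6.7
      vertex 0.0 6.3 0.0
    endloop
  endfacet
  facet normal -1.0000 0.0000 0.0000
    outer loop
      vertex 0.0 6.3 6.7
      vertex 0.0 6.3 0.0
      vertex 0.0 0.0 0.0
    endloop
  endfacet
  facet normal -1.0000 0.0000 0.0000
    outer loop
      vertex 0.0 0.0 6.7
      vertex 0.0 6.3 6.7
      vertex 0.0 0.0 0.0
    endloop
  endfacet
  facet normal 1.0000 0.0000 0.0000
    outer loop
      vertex 22.9 0.0 0.0
      vertex 22.9 6.3 0.0
      vertex 22.9 6.3 6.7
    endloop
  endfacet
  facet normal 1.0000 0.0000 0.0000
    outer loop
      vertex 22.9 0.0 0.0
      vertex 22.9 6.3 6.7
      vertex 22.9 0.0 6.7
    endloop
  endfacet
endsolid part

The G0 Z moves step by Δz≈1.1 mm. Every layer's G1 loop is the same polygon, so the solid is a straight extrusion of it from z=0 to z≈6.7. Closing with flat bottom and top caps and triangulating gives 12 facets — a rectangular box, roughly 22.9 × 6.3 mm footprint and 6.7 mm tall.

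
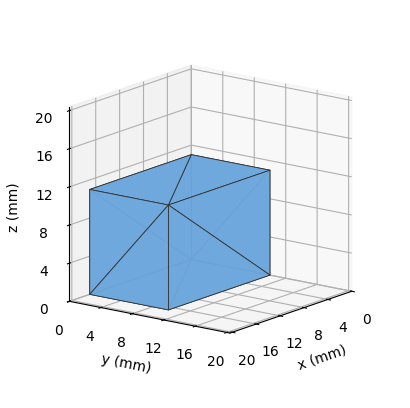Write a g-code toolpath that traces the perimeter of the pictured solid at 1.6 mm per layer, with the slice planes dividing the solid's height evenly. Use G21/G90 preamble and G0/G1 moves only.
Reading the render: the shape is a rectangular box, roughly 17 × 10 mm footprint and 11 mm tall (dimensions read to the nearest mm from the axis ticks). For the g-code, the solid's height is divided into equal slices at the stated Δz and each level perimeter traced with G1 moves after a G0 lift.

; perimeter-only toolpath
G21 ; units = mm
G90 ; absolute positioning
G28 ; home
; layer 1
G0 Z1.6
G0 X0.0 Y0.0
G1 X17.0 Y0.0
G1 X17.0 Y10.0
G1 X0.0 Y10.0
G1 X0.0 Y0.0
; layer 2
G0 Z3.1
G0 X0.0 Y0.0
G1 X17.0 Y0.0
G1 X17.0 Y10.0
G1 X0.0 Y10.0
G1 X0.0 Y0.0
; layer 3
G0 Z4.7
G0 X0.0 Y0.0
G1 X17.0 Y0.0
G1 X17.0 Y10.0
G1 X0.0 Y10.0
G1 X0.0 Y0.0
; layer 4
G0 Z6.3
G0 X0.0 Y0.0
G1 X17.0 Y0.0
G1 X17.0 Y10.0
G1 X0.0 Y10.0
G1 X0.0 Y0.0
; layer 5
G0 Z7.9
G0 X0.0 Y0.0
G1 X17.0 Y0.0
G1 X17.0 Y10.0
G1 X0.0 Y10.0
G1 X0.0 Y0.0
; layer 6
G0 Z9.4
G0 X0.0 Y0.0
G1 X17.0 Y0.0
G1 X17.0 Y10.0
G1 X0.0 Y10.0
G1 X0.0 Y0.0
; layer 7
G0 Z11.0
G0 X0.0 Y0.0
G1 X17.0 Y0.0
G1 X17.0 Y10.0
G1 X0.0 Y10.0
G1 X0.0 Y0.0
M2 ; end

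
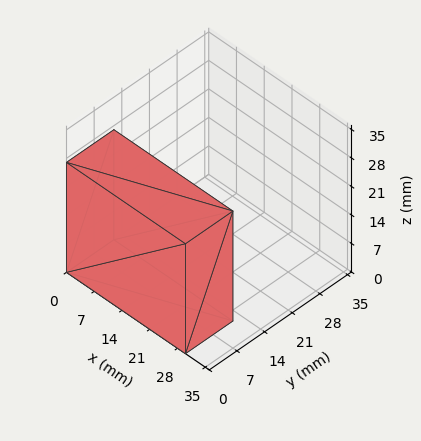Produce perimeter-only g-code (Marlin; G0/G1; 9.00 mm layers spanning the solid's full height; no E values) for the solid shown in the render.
Reading the render: the shape is a rectangular box, roughly 30 × 12 mm footprint and 27 mm tall (dimensions read to the nearest mm from the axis ticks). For the g-code, the solid's height is divided into equal slices at the stated Δz and each level perimeter traced with G1 moves after a G0 lift.

; perimeter-only toolpath
G21 ; units = mm
G90 ; absolute positioning
G28 ; home
; layer 1
G0 Z9.00
G0 X0.00 Y0.00
G1 X30.00 Y0.00
G1 X30.00 Y12.00
G1 X0.00 Y12.00
G1 X0.00 Y0.00
; layer 2
G0 Z18.00
G0 X0.00 Y0.00
G1 X30.00 Y0.00
G1 X30.00 Y12.00
G1 X0.00 Y12.00
G1 X0.00 Y0.00
; layer 3
G0 Z27.00
G0 X0.00 Y0.00
G1 X30.00 Y0.00
G1 X30.00 Y12.00
G1 X0.00 Y12.00
G1 X0.00 Y0.00
M2 ; end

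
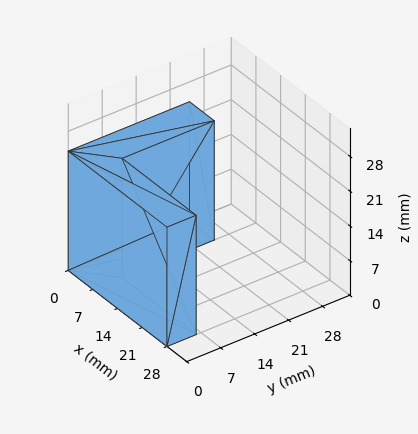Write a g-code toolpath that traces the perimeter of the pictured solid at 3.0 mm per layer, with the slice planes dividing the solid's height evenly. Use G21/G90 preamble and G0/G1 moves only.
Reading the render: the shape is an L-shaped prism: outer 28 × 25 mm, arm thicknesses ≈ 6 mm (horizontal) and 7 mm (vertical), extruded 24 mm in z (dimensions read to the nearest mm from the axis ticks). For the g-code, the solid's height is divided into equal slices at the stated Δz and each level perimeter traced with G1 moves after a G0 lift.

; perimeter-only toolpath
G21 ; units = mm
G90 ; absolute positioning
G28 ; home
; layer 1
G0 Z3.0
G0 X0.0 Y0.0
G1 X28.0 Y0.0
G1 X28.0 Y6.0
G1 X7.0 Y6.0
G1 X7.0 Y25.0
G1 X0.0 Y25.0
G1 X0.0 Y0.0
; layer 2
G0 Z6.0
G0 X0.0 Y0.0
G1 X28.0 Y0.0
G1 X28.0 Y6.0
G1 X7.0 Y6.0
G1 X7.0 Y25.0
G1 X0.0 Y25.0
G1 X0.0 Y0.0
; layer 3
G0 Z9.0
G0 X0.0 Y0.0
G1 X28.0 Y0.0
G1 X28.0 Y6.0
G1 X7.0 Y6.0
G1 X7.0 Y25.0
G1 X0.0 Y25.0
G1 X0.0 Y0.0
; layer 4
G0 Z12.0
G0 X0.0 Y0.0
G1 X28.0 Y0.0
G1 X28.0 Y6.0
G1 X7.0 Y6.0
G1 X7.0 Y25.0
G1 X0.0 Y25.0
G1 X0.0 Y0.0
; layer 5
G0 Z15.0
G0 X0.0 Y0.0
G1 X28.0 Y0.0
G1 X28.0 Y6.0
G1 X7.0 Y6.0
G1 X7.0 Y25.0
G1 X0.0 Y25.0
G1 X0.0 Y0.0
; layer 6
G0 Z18.0
G0 X0.0 Y0.0
G1 X28.0 Y0.0
G1 X28.0 Y6.0
G1 X7.0 Y6.0
G1 X7.0 Y25.0
G1 X0.0 Y25.0
G1 X0.0 Y0.0
; layer 7
G0 Z21.0
G0 X0.0 Y0.0
G1 X28.0 Y0.0
G1 X28.0 Y6.0
G1 X7.0 Y6.0
G1 X7.0 Y25.0
G1 X0.0 Y25.0
G1 X0.0 Y0.0
; layer 8
G0 Z24.0
G0 X0.0 Y0.0
G1 X28.0 Y0.0
G1 X28.0 Y6.0
G1 X7.0 Y6.0
G1 X7.0 Y25.0
G1 X0.0 Y25.0
G1 X0.0 Y0.0
M2 ; end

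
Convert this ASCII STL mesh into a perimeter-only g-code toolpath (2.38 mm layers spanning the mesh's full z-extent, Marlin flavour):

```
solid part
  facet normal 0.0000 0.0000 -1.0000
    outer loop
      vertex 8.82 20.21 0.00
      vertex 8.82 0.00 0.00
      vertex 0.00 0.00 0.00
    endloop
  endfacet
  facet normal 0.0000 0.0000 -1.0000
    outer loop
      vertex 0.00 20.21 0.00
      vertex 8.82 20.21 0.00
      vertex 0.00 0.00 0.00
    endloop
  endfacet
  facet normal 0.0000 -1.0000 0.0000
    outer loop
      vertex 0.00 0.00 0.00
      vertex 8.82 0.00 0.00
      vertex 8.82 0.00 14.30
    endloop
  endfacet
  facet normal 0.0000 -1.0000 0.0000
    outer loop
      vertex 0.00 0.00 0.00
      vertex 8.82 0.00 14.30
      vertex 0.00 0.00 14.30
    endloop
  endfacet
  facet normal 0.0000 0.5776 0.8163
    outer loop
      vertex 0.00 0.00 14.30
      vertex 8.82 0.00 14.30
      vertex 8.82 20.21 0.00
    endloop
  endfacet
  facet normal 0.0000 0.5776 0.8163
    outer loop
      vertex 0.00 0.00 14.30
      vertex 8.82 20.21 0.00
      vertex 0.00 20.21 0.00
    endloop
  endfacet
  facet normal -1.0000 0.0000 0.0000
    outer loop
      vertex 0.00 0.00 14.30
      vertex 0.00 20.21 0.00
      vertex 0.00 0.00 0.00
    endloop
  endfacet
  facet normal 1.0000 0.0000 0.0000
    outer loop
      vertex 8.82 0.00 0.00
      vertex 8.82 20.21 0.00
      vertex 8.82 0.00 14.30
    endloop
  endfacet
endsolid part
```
; perimeter-only toolpath
G21 ; units = mm
G90 ; absolute positioning
G28 ; home
; layer 1
G0 Z2.38
G0 X0.00 Y0.00
G1 X8.82 Y0.00
G1 X8.82 Y16.84
G1 X0.00 Y16.84
G1 X0.00 Y0.00
; layer 2
G0 Z4.77
G0 X0.00 Y0.00
G1 X8.82 Y0.00
G1 X8.82 Y13.47
G1 X0.00 Y13.47
G1 X0.00 Y0.00
; layer 3
G0 Z7.15
G0 X0.00 Y0.00
G1 X8.82 Y0.00
G1 X8.82 Y10.11
G1 X0.00 Y10.11
G1 X0.00 Y0.00
; layer 4
G0 Z9.53
G0 X0.00 Y0.00
G1 X8.82 Y0.00
G1 X8.82 Y6.74
G1 X0.00 Y6.74
G1 X0.00 Y0.00
; layer 5
G0 Z11.92
G0 X0.00 Y0.00
G1 X8.82 Y0.00
G1 X8.82 Y3.37
G1 X0.00 Y3.37
G1 X0.00 Y0.00
M2 ; end

The solid is a wedge (ramp): 8.82 × 20.2 mm base, rising to 14.3 mm along the y=0 edge and sloping linearly to z=0 at y=20.2. Slicing at Δz = 2.38 mm — 6 equal slices spanning the solid's height, so layer i sits at z = i·h/6 — gives 5 non-empty perimeters. Each is a 4-segment closed polygon; G0 lifts to the layer z and rapids to the start vertex, then G1 traces the edges. The cross-section shrinks linearly with z (the slice at the apex is degenerate and omitted).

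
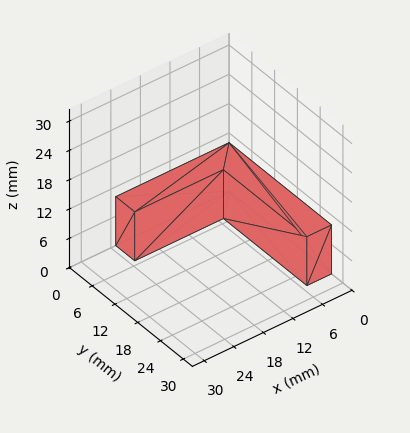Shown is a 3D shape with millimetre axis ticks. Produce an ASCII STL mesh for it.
Reading the render: the shape is an L-shaped prism: outer 23 × 27 mm, arm thicknesses ≈ 5 mm (horizontal) and 5 mm (vertical), extruded 10 mm in z (dimensions read to the nearest mm from the axis ticks). For the STL, each face is triangulated and given an outward normal.

solid part
  facet normal 0.0000 0.0000 -1.0000
    outer loop
      vertex 23.00 5.00 0.00
      vertex 23.00 0.00 0.00
      vertex 0.00 0.00 0.00
    endloop
  endfacet
  facet normal 0.0000 0.0000 -1.0000
    outer loop
      vertex 5.00 5.00 0.00
      vertex 23.00 5.00 0.00
      vertex 0.00 0.00 0.00
    endloop
  endfacet
  facet normal 0.0000 0.0000 -1.0000
    outer loop
      vertex 5.00 27.00 0.00
      vertex 5.00 5.00 0.00
      vertex 0.00 0.00 0.00
    endloop
  endfacet
  facet normal 0.0000 0.0000 -1.0000
    outer loop
      vertex 0.00 27.00 0.00
      vertex 5.00 27.00 0.00
      vertex 0.00 0.00 0.00
    endloop
  endfacet
  facet normal 0.0000 0.0000 1.0000
    outer loop
      vertex 0.00 0.00 10.00
      vertex 23.00 0.00 10.00
      vertex 23.00 5.00 10.00
    endloop
  endfacet
  facet normal 0.0000 0.0000 1.0000
    outer loop
      vertex 0.00 0.00 10.00
      vertex 23.00 5.00 10.00
      vertex 5.00 5.00 10.00
    endloop
  endfacet
  facet normal 0.0000 0.0000 1.0000
    outer loop
      vertex 0.00 0.00 10.00
      vertex 5.00 5.00 10.00
      vertex 5.00 27.00 10.00
    endloop
  endfacet
  facet normal 0.0000 0.0000 1.0000
    outer loop
      vertex 0.00 0.00 10.00
      vertex 5.00 27.00 10.00
      vertex 0.00 27.00 10.00
    endloop
  endfacet
  facet normal 0.0000 -1.0000 0.0000
    outer loop
      vertex 0.00 0.00 0.00
      vertex 23.00 0.00 0.00
      vertex 23.00 0.00 10.00
    endloop
  endfacet
  facet normal 0.0000 -1.0000 0.0000
    outer loop
      vertex 0.00 0.00 0.00
      vertex 23.00 0.00 10.00
      vertex 0.00 0.00 10.00
    endloop
  endfacet
  facet normal 1.0000 0.0000 0.0000
    outer loop
      vertex 23.00 0.00 0.00
      vertex 23.00 5.00 0.00
      vertex 23.00 5.00 10.00
    endloop
  endfacet
  facet normal 1.0000 0.0000 0.0000
    outer loop
      vertex 23.00 0.00 0.00
      vertex 23.00 5.00 10.00
      vertex 23.00 0.00 10.00
    endloop
  endfacet
  facet normal 0.0000 1.0000 0.0000
    outer loop
      vertex 23.00 5.00 0.00
      vertex 5.00 5.00 0.00
      vertex 5.00 5.00 10.00
    endloop
  endfacet
  facet normal 0.0000 1.0000 0.0000
    outer loop
      vertex 23.00 5.00 0.00
      vertex 5.00 5.00 10.00
      vertex 23.00 5.00 10.00
    endloop
  endfacet
  facet normal 1.0000 0.0000 0.0000
    outer loop
      vertex 5.00 5.00 0.00
      vertex 5.00 27.00 0.00
      vertex 5.00 27.00 10.00
    endloop
  endfacet
  facet normal 1.0000 0.0000 0.0000
    outer loop
      vertex 5.00 5.00 0.00
      vertex 5.00 27.00 10.00
      vertex 5.00 5.00 10.00
    endloop
  endfacet
  facet normal 0.0000 1.0000 0.0000
    outer loop
      vertex 5.00 27.00 0.00
      vertex 0.00 27.00 0.00
      vertex 0.00 27.00 10.00
    endloop
  endfacet
  facet normal 0.0000 1.0000 0.0000
    outer loop
      vertex 5.00 27.00 0.00
      vertex 0.00 27.00 10.00
      vertex 5.00 27.00 10.00
    endloop
  endfacet
  facet normal -1.0000 0.0000 0.0000
    outer loop
      vertex 0.00 27.00 0.00
      vertex 0.00 0.00 0.00
      vertex 0.00 0.00 10.00
    endloop
  endfacet
  facet normal -1.0000 0.0000 0.0000
    outer loop
      vertex 0.00 27.00 0.00
      vertex 0.00 0.00 10.00
      vertex 0.00 27.00 10.00
    endloop
  endfacet
endsolid part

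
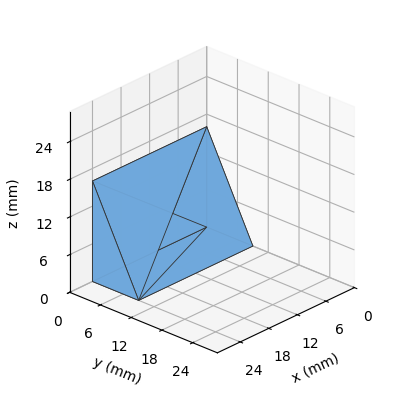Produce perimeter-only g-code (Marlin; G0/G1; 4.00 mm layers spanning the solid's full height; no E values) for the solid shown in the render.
Reading the render: the shape is a wedge (ramp): 24 × 9 mm base, rising to 16 mm along the y=0 edge and sloping linearly to z=0 at y=9 (dimensions read to the nearest mm from the axis ticks). For the g-code, the solid's height is divided into equal slices at the stated Δz and each level perimeter traced with G1 moves after a G0 lift.

; perimeter-only toolpath
G21 ; units = mm
G90 ; absolute positioning
G28 ; home
; layer 1
G0 Z4.00
G0 X0.00 Y0.00
G1 X24.00 Y0.00
G1 X24.00 Y6.75
G1 X0.00 Y6.75
G1 X0.00 Y0.00
; layer 2
G0 Z8.00
G0 X0.00 Y0.00
G1 X24.00 Y0.00
G1 X24.00 Y4.50
G1 X0.00 Y4.50
G1 X0.00 Y0.00
; layer 3
G0 Z12.00
G0 X0.00 Y0.00
G1 X24.00 Y0.00
G1 X24.00 Y2.25
G1 X0.00 Y2.25
G1 X0.00 Y0.00
M2 ; end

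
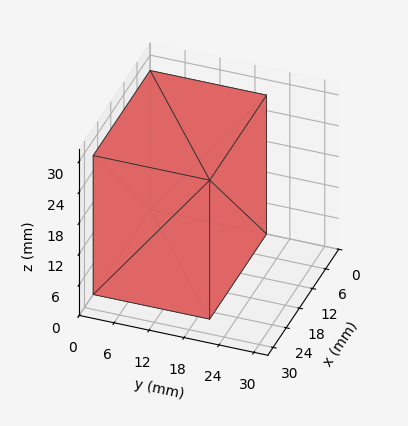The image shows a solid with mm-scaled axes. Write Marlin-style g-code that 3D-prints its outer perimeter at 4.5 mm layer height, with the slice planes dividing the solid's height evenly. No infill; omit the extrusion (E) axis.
Reading the render: the shape is a rectangular box, roughly 26 × 20 mm footprint and 27 mm tall (dimensions read to the nearest mm from the axis ticks). For the g-code, the solid's height is divided into equal slices at the stated Δz and each level perimeter traced with G1 moves after a G0 lift.

; perimeter-only toolpath
G21 ; units = mm
G90 ; absolute positioning
G28 ; home
; layer 1
G0 Z4.5
G0 X0.0 Y0.0
G1 X26.0 Y0.0
G1 X26.0 Y20.0
G1 X0.0 Y20.0
G1 X0.0 Y0.0
; layer 2
G0 Z9.0
G0 X0.0 Y0.0
G1 X26.0 Y0.0
G1 X26.0 Y20.0
G1 X0.0 Y20.0
G1 X0.0 Y0.0
; layer 3
G0 Z13.5
G0 X0.0 Y0.0
G1 X26.0 Y0.0
G1 X26.0 Y20.0
G1 X0.0 Y20.0
G1 X0.0 Y0.0
; layer 4
G0 Z18.0
G0 X0.0 Y0.0
G1 X26.0 Y0.0
G1 X26.0 Y20.0
G1 X0.0 Y20.0
G1 X0.0 Y0.0
; layer 5
G0 Z22.5
G0 X0.0 Y0.0
G1 X26.0 Y0.0
G1 X26.0 Y20.0
G1 X0.0 Y20.0
G1 X0.0 Y0.0
; layer 6
G0 Z27.0
G0 X0.0 Y0.0
G1 X26.0 Y0.0
G1 X26.0 Y20.0
G1 X0.0 Y20.0
G1 X0.0 Y0.0
M2 ; end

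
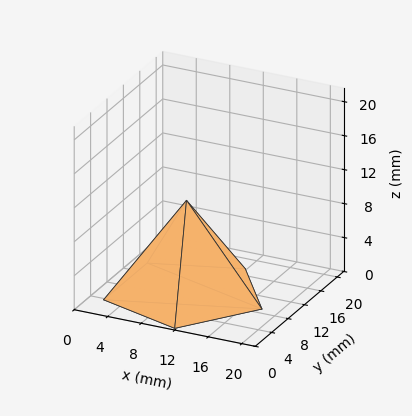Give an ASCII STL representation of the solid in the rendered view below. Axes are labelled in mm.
Reading the render: the shape is a regular 5-sided pyramid, base circumscribed radius ≈ 9 mm, apex at z ≈ 11 mm (dimensions read to the nearest mm from the axis ticks). For the STL, each face is triangulated and given an outward normal.

solid part
  facet normal 0.0000 0.0000 -1.0000
    outer loop
      vertex 1.7 14.3 0.0
      vertex 11.8 17.6 0.0
      vertex 18.0 9.0 0.0
    endloop
  endfacet
  facet normal 0.0000 0.0000 -1.0000
    outer loop
      vertex 1.7 3.7 0.0
      vertex 1.7 14.3 0.0
      vertex 18.0 9.0 0.0
    endloop
  endfacet
  facet normal 0.0000 0.0000 -1.0000
    outer loop
      vertex 11.8 0.4 0.0
      vertex 1.7 3.7 0.0
      vertex 18.0 9.0 0.0
    endloop
  endfacet
  facet normal 0.6759 0.4873 0.5530
    outer loop
      vertex 18.0 9.0 0.0
      vertex 11.8 17.6 0.0
      vertex 9.0 9.0 11.0
    endloop
  endfacet
  facet normal -0.2587 0.7918 0.5532
    outer loop
      vertex 11.8 17.6 0.0
      vertex 1.7 14.3 0.0
      vertex 9.0 9.0 11.0
    endloop
  endfacet
  facet normal -0.8332 0.0000 0.5530
    outer loop
      vertex 1.7 14.3 0.0
      vertex 1.7 3.7 0.0
      vertex 9.0 9.0 11.0
    endloop
  endfacet
  facet normal -0.2587 -0.7918 0.5532
    outer loop
      vertex 1.7 3.7 0.0
      vertex 11.8 0.4 0.0
      vertex 9.0 9.0 11.0
    endloop
  endfacet
  facet normal 0.6759 -0.4873 0.5530
    outer loop
      vertex 11.8 0.4 0.0
      vertex 18.0 9.0 0.0
      vertex 9.0 9.0 11.0
    endloop
  endfacet
endsolid part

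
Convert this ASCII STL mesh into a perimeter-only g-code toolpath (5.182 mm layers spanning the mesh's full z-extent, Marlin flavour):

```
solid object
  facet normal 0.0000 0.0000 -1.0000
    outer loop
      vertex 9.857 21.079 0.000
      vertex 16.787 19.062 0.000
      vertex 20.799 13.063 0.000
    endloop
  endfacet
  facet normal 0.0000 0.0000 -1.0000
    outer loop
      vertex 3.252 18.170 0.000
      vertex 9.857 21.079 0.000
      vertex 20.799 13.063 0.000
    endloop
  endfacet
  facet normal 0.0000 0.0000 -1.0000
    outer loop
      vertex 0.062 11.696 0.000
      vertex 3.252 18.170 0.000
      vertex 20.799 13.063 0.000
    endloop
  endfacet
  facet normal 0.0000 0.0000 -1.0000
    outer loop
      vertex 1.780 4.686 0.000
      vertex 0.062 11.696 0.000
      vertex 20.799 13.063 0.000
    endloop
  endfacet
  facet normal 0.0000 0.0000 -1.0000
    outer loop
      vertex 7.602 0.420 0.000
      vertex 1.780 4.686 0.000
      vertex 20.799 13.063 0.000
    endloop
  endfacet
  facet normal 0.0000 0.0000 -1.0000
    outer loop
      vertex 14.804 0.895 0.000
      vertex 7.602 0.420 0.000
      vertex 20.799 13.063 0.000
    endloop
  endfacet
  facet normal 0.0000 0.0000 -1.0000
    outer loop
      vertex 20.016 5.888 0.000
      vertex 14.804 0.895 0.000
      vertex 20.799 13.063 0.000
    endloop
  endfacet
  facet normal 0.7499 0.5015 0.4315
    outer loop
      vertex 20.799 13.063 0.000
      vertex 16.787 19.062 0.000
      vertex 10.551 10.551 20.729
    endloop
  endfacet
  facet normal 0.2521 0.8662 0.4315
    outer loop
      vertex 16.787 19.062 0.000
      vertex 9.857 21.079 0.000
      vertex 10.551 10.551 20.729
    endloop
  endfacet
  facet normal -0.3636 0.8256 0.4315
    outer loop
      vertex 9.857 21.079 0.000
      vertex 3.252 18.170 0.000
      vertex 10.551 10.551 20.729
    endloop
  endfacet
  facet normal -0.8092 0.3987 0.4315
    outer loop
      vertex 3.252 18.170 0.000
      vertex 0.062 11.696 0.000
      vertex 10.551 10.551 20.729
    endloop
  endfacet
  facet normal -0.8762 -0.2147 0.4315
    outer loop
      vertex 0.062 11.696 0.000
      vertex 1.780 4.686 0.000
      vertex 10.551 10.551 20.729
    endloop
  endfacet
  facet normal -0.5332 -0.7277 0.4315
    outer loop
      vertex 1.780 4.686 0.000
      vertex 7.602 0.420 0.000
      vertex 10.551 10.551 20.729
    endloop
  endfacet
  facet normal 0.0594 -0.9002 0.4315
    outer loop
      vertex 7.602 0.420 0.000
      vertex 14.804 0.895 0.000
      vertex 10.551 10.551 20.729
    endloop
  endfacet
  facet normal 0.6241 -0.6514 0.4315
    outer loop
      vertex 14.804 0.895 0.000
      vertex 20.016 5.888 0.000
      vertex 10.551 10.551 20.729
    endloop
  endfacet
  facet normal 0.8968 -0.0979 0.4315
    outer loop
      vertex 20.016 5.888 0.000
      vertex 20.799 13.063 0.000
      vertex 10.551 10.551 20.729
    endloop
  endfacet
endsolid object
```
; perimeter-only toolpath
G21 ; units = mm
G90 ; absolute positioning
G28 ; home
; layer 1
G0 Z5.182
G0 X18.237 Y12.435
G1 X15.228 Y16.934
G1 X10.030 Y18.447
G1 X5.077 Y16.265
G1 X2.684 Y11.410
G1 X3.973 Y6.152
G1 X8.339 Y2.953
G1 X13.741 Y3.309
G1 X17.650 Y7.054
G1 X18.237 Y12.435
; layer 2
G0 Z10.364
G0 X15.675 Y11.807
G1 X13.669 Y14.806
G1 X10.204 Y15.815
G1 X6.902 Y14.361
G1 X5.306 Y11.123
G1 X6.165 Y7.619
G1 X9.076 Y5.486
G1 X12.678 Y5.723
G1 X15.284 Y8.220
G1 X15.675 Y11.807
; layer 3
G0 Z15.547
G0 X13.113 Y11.179
G1 X12.110 Y12.679
G1 X10.377 Y13.183
G1 X8.726 Y12.456
G1 X7.929 Y10.837
G1 X8.358 Y9.085
G1 X9.814 Y8.018
G1 X11.614 Y8.137
G1 X12.917 Y9.385
G1 X13.113 Y11.179
M2 ; end

The solid is a regular 9-sided pyramid, base circumscribed radius ≈ 10.6 mm, apex at z ≈ 20.7 mm. Slicing at Δz = 5.182 mm — 4 equal slices spanning the solid's height, so layer i sits at z = i·h/4 — gives 3 non-empty perimeters. Each is a 9-segment closed polygon; G0 lifts to the layer z and rapids to the start vertex, then G1 traces the edges. The cross-section shrinks linearly with z (the slice at the apex is degenerate and omitted).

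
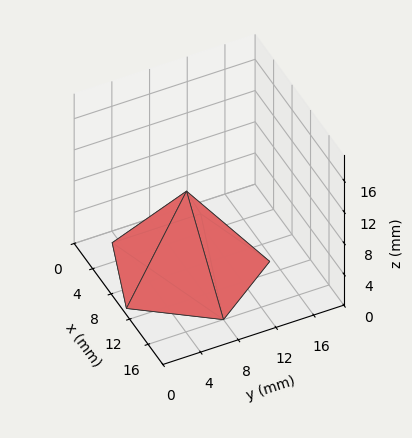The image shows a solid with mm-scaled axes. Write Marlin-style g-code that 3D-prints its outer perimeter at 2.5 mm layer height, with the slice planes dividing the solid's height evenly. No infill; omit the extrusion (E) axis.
Reading the render: the shape is a regular 5-sided pyramid, base circumscribed radius ≈ 8 mm, apex at z ≈ 10 mm (dimensions read to the nearest mm from the axis ticks). For the g-code, the solid's height is divided into equal slices at the stated Δz and each level perimeter traced with G1 moves after a G0 lift.

; perimeter-only toolpath
G21 ; units = mm
G90 ; absolute positioning
G28 ; home
; layer 1
G0 Z2.5
G0 X14.0 Y8.0
G1 X9.9 Y13.7
G1 X3.1 Y11.5
G1 X3.1 Y4.5
G1 X9.9 Y2.3
G1 X14.0 Y8.0
; layer 2
G0 Z5.0
G0 X12.0 Y8.0
G1 X9.2 Y11.8
G1 X4.8 Y10.3
G1 X4.8 Y5.7
G1 X9.2 Y4.2
G1 X12.0 Y8.0
; layer 3
G0 Z7.5
G0 X10.0 Y8.0
G1 X8.6 Y9.9
G1 X6.4 Y9.2
G1 X6.4 Y6.8
G1 X8.6 Y6.1
G1 X10.0 Y8.0
M2 ; end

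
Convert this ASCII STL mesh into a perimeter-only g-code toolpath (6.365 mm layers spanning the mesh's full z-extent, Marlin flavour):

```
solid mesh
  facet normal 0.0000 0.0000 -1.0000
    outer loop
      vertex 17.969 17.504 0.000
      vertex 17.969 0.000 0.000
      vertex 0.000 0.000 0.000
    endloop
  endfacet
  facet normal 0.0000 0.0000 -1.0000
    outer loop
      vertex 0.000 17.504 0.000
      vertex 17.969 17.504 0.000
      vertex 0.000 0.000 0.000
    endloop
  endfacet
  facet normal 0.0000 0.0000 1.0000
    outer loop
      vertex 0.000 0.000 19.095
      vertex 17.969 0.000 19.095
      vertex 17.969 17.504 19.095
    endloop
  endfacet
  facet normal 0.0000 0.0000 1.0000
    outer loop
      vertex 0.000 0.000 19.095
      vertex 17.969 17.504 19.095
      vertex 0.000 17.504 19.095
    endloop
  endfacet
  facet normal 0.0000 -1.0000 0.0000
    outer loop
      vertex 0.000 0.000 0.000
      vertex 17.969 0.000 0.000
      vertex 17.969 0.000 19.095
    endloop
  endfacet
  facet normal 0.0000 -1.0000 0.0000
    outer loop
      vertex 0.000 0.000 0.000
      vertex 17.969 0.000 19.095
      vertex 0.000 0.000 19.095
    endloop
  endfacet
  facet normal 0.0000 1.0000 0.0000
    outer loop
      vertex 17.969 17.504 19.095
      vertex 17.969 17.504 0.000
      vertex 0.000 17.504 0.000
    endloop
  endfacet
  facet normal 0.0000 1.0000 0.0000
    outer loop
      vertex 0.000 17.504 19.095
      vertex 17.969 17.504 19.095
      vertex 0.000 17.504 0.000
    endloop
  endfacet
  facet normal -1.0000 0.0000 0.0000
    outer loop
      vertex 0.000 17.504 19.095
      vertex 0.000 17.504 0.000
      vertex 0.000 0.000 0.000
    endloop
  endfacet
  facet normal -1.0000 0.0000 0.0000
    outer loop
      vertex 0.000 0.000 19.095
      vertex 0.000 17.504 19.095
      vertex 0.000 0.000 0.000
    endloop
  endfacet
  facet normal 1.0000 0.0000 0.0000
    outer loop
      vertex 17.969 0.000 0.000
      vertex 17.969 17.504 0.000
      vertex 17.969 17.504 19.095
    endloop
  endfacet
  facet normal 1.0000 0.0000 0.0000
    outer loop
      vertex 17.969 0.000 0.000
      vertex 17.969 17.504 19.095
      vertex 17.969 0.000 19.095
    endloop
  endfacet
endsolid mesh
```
; perimeter-only toolpath
G21 ; units = mm
G90 ; absolute positioning
G28 ; home
; layer 1
G0 Z6.365
G0 X0.000 Y0.000
G1 X17.969 Y0.000
G1 X17.969 Y17.504
G1 X0.000 Y17.504
G1 X0.000 Y0.000
; layer 2
G0 Z12.730
G0 X0.000 Y0.000
G1 X17.969 Y0.000
G1 X17.969 Y17.504
G1 X0.000 Y17.504
G1 X0.000 Y0.000
; layer 3
G0 Z19.095
G0 X0.000 Y0.000
G1 X17.969 Y0.000
G1 X17.969 Y17.504
G1 X0.000 Y17.504
G1 X0.000 Y0.000
M2 ; end

The solid is a rectangular box, roughly 18 × 17.5 mm footprint and 19.1 mm tall. Slicing at Δz = 6.365 mm — 3 equal slices spanning the solid's height, so layer i sits at z = i·h/3 — gives 3 non-empty perimeters. Each is a 4-segment closed polygon; G0 lifts to the layer z and rapids to the start vertex, then G1 traces the edges.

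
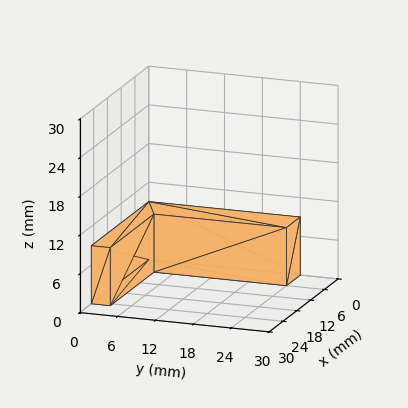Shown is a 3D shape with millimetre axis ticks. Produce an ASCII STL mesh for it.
Reading the render: the shape is an L-shaped prism: outer 25 × 24 mm, arm thicknesses ≈ 3 mm (horizontal) and 6 mm (vertical), extruded 9 mm in z (dimensions read to the nearest mm from the axis ticks). For the STL, each face is triangulated and given an outward normal.

solid part
  facet normal 0.0000 0.0000 -1.0000
    outer loop
      vertex 25.0 3.0 0.0
      vertex 25.0 0.0 0.0
      vertex 0.0 0.0 0.0
    endloop
  endfacet
  facet normal 0.0000 0.0000 -1.0000
    outer loop
      vertex 6.0 3.0 0.0
      vertex 25.0 3.0 0.0
      vertex 0.0 0.0 0.0
    endloop
  endfacet
  facet normal 0.0000 0.0000 -1.0000
    outer loop
      vertex 6.0 24.0 0.0
      vertex 6.0 3.0 0.0
      vertex 0.0 0.0 0.0
    endloop
  endfacet
  facet normal 0.0000 0.0000 -1.0000
    outer loop
      vertex 0.0 24.0 0.0
      vertex 6.0 24.0 0.0
      vertex 0.0 0.0 0.0
    endloop
  endfacet
  facet normal 0.0000 0.0000 1.0000
    outer loop
      vertex 0.0 0.0 9.0
      vertex 25.0 0.0 9.0
      vertex 25.0 3.0 9.0
    endloop
  endfacet
  facet normal 0.0000 0.0000 1.0000
    outer loop
      vertex 0.0 0.0 9.0
      vertex 25.0 3.0 9.0
      vertex 6.0 3.0 9.0
    endloop
  endfacet
  facet normal 0.0000 0.0000 1.0000
    outer loop
      vertex 0.0 0.0 9.0
      vertex 6.0 3.0 9.0
      vertex 6.0 24.0 9.0
    endloop
  endfacet
  facet normal 0.0000 0.0000 1.0000
    outer loop
      vertex 0.0 0.0 9.0
      vertex 6.0 24.0 9.0
      vertex 0.0 24.0 9.0
    endloop
  endfacet
  facet normal 0.0000 -1.0000 0.0000
    outer loop
      vertex 0.0 0.0 0.0
      vertex 25.0 0.0 0.0
      vertex 25.0 0.0 9.0
    endloop
  endfacet
  facet normal 0.0000 -1.0000 0.0000
    outer loop
      vertex 0.0 0.0 0.0
      vertex 25.0 0.0 9.0
      vertex 0.0 0.0 9.0
    endloop
  endfacet
  facet normal 1.0000 0.0000 0.0000
    outer loop
      vertex 25.0 0.0 0.0
      vertex 25.0 3.0 0.0
      vertex 25.0 3.0 9.0
    endloop
  endfacet
  facet normal 1.0000 0.0000 0.0000
    outer loop
      vertex 25.0 0.0 0.0
      vertex 25.0 3.0 9.0
      vertex 25.0 0.0 9.0
    endloop
  endfacet
  facet normal 0.0000 1.0000 0.0000
    outer loop
      vertex 25.0 3.0 0.0
      vertex 6.0 3.0 0.0
      vertex 6.0 3.0 9.0
    endloop
  endfacet
  facet normal 0.0000 1.0000 0.0000
    outer loop
      vertex 25.0 3.0 0.0
      vertex 6.0 3.0 9.0
      vertex 25.0 3.0 9.0
    endloop
  endfacet
  facet normal 1.0000 0.0000 0.0000
    outer loop
      vertex 6.0 3.0 0.0
      vertex 6.0 24.0 0.0
      vertex 6.0 24.0 9.0
    endloop
  endfacet
  facet normal 1.0000 0.0000 0.0000
    outer loop
      vertex 6.0 3.0 0.0
      vertex 6.0 24.0 9.0
      vertex 6.0 3.0 9.0
    endloop
  endfacet
  facet normal 0.0000 1.0000 0.0000
    outer loop
      vertex 6.0 24.0 0.0
      vertex 0.0 24.0 0.0
      vertex 0.0 24.0 9.0
    endloop
  endfacet
  facet normal 0.0000 1.0000 0.0000
    outer loop
      vertex 6.0 24.0 0.0
      vertex 0.0 24.0 9.0
      vertex 6.0 24.0 9.0
    endloop
  endfacet
  facet normal -1.0000 0.0000 0.0000
    outer loop
      vertex 0.0 24.0 0.0
      vertex 0.0 0.0 0.0
      vertex 0.0 0.0 9.0
    endloop
  endfacet
  facet normal -1.0000 0.0000 0.0000
    outer loop
      vertex 0.0 24.0 0.0
      vertex 0.0 0.0 9.0
      vertex 0.0 24.0 9.0
    endloop
  endfacet
endsolid part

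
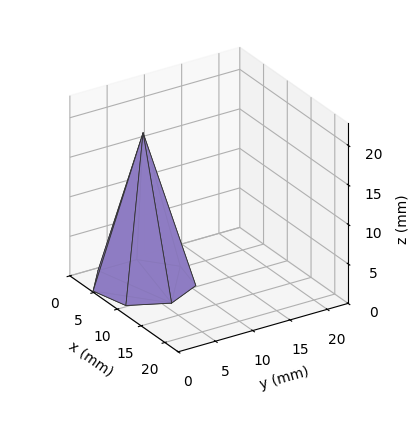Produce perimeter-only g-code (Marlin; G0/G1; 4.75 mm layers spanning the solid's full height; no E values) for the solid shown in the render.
Reading the render: the shape is a regular 7-sided pyramid, base circumscribed radius ≈ 6 mm, apex at z ≈ 19 mm (dimensions read to the nearest mm from the axis ticks). For the g-code, the solid's height is divided into equal slices at the stated Δz and each level perimeter traced with G1 moves after a G0 lift.

; perimeter-only toolpath
G21 ; units = mm
G90 ; absolute positioning
G28 ; home
; layer 1
G0 Z4.75
G0 X10.50 Y6.00
G1 X8.80 Y9.52
G1 X5.00 Y10.39
G1 X1.94 Y7.95
G1 X1.94 Y4.05
G1 X5.00 Y1.61
G1 X8.80 Y2.48
G1 X10.50 Y6.00
; layer 2
G0 Z9.50
G0 X9.00 Y6.00
G1 X7.87 Y8.34
G1 X5.33 Y8.93
G1 X3.29 Y7.30
G1 X3.29 Y4.70
G1 X5.33 Y3.08
G1 X7.87 Y3.66
G1 X9.00 Y6.00
; layer 3
G0 Z14.25
G0 X7.50 Y6.00
G1 X6.94 Y7.17
G1 X5.67 Y7.46
G1 X4.65 Y6.65
G1 X4.65 Y5.35
G1 X5.67 Y4.54
G1 X6.94 Y4.83
G1 X7.50 Y6.00
M2 ; end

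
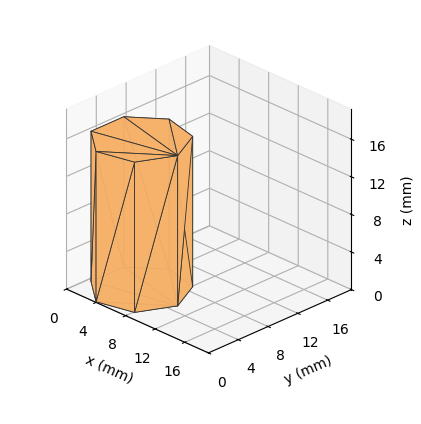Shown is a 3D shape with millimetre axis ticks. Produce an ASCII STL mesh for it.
Reading the render: the shape is a regular 7-sided prism (a cylinder approximated with 7 flat sides), circumscribed radius ≈ 5 mm, height ≈ 16 mm (dimensions read to the nearest mm from the axis ticks). For the STL, each face is triangulated and given an outward normal.

solid part
  facet normal 0.0000 0.0000 -1.0000
    outer loop
      vertex 3.9 9.9 0.0
      vertex 8.1 8.9 0.0
      vertex 10.0 5.0 0.0
    endloop
  endfacet
  facet normal 0.0000 0.0000 -1.0000
    outer loop
      vertex 0.5 7.2 0.0
      vertex 3.9 9.9 0.0
      vertex 10.0 5.0 0.0
    endloop
  endfacet
  facet normal 0.0000 0.0000 -1.0000
    outer loop
      vertex 0.5 2.8 0.0
      vertex 0.5 7.2 0.0
      vertex 10.0 5.0 0.0
    endloop
  endfacet
  facet normal 0.0000 0.0000 -1.0000
    outer loop
      vertex 3.9 0.1 0.0
      vertex 0.5 2.8 0.0
      vertex 10.0 5.0 0.0
    endloop
  endfacet
  facet normal 0.0000 0.0000 -1.0000
    outer loop
      vertex 8.1 1.1 0.0
      vertex 3.9 0.1 0.0
      vertex 10.0 5.0 0.0
    endloop
  endfacet
  facet normal 0.0000 0.0000 1.0000
    outer loop
      vertex 10.0 5.0 16.0
      vertex 8.1 8.9 16.0
      vertex 3.9 9.9 16.0
    endloop
  endfacet
  facet normal 0.0000 0.0000 1.0000
    outer loop
      vertex 10.0 5.0 16.0
      vertex 3.9 9.9 16.0
      vertex 0.5 7.2 16.0
    endloop
  endfacet
  facet normal 0.0000 0.0000 1.0000
    outer loop
      vertex 10.0 5.0 16.0
      vertex 0.5 7.2 16.0
      vertex 0.5 2.8 16.0
    endloop
  endfacet
  facet normal 0.0000 0.0000 1.0000
    outer loop
      vertex 10.0 5.0 16.0
      vertex 0.5 2.8 16.0
      vertex 3.9 0.1 16.0
    endloop
  endfacet
  facet normal 0.0000 0.0000 1.0000
    outer loop
      vertex 10.0 5.0 16.0
      vertex 3.9 0.1 16.0
      vertex 8.1 1.1 16.0
    endloop
  endfacet
  facet normal 0.8990 0.4380 0.0000
    outer loop
      vertex 10.0 5.0 0.0
      vertex 8.1 8.9 0.0
      vertex 8.1 8.9 16.0
    endloop
  endfacet
  facet normal 0.8990 0.4380 0.0000
    outer loop
      vertex 10.0 5.0 0.0
      vertex 8.1 8.9 16.0
      vertex 10.0 5.0 16.0
    endloop
  endfacet
  facet normal 0.2316 0.9728 0.0000
    outer loop
      vertex 8.1 8.9 0.0
      vertex 3.9 9.9 0.0
      vertex 3.9 9.9 16.0
    endloop
  endfacet
  facet normal 0.2316 0.9728 0.0000
    outer loop
      vertex 8.1 8.9 0.0
      vertex 3.9 9.9 16.0
      vertex 8.1 8.9 16.0
    endloop
  endfacet
  facet normal -0.6219 0.7831 0.0000
    outer loop
      vertex 3.9 9.9 0.0
      vertex 0.5 7.2 0.0
      vertex 0.5 7.2 16.0
    endloop
  endfacet
  facet normal -0.6219 0.7831 0.0000
    outer loop
      vertex 3.9 9.9 0.0
      vertex 0.5 7.2 16.0
      vertex 3.9 9.9 16.0
    endloop
  endfacet
  facet normal -1.0000 0.0000 0.0000
    outer loop
      vertex 0.5 7.2 0.0
      vertex 0.5 2.8 0.0
      vertex 0.5 2.8 16.0
    endloop
  endfacet
  facet normal -1.0000 0.0000 0.0000
    outer loop
      vertex 0.5 7.2 0.0
      vertex 0.5 2.8 16.0
      vertex 0.5 7.2 16.0
    endloop
  endfacet
  facet normal -0.6219 -0.7831 0.0000
    outer loop
      vertex 0.5 2.8 0.0
      vertex 3.9 0.1 0.0
      vertex 3.9 0.1 16.0
    endloop
  endfacet
  facet normal -0.6219 -0.7831 0.0000
    outer loop
      vertex 0.5 2.8 0.0
      vertex 3.9 0.1 16.0
      vertex 0.5 2.8 16.0
    endloop
  endfacet
  facet normal 0.2316 -0.9728 0.0000
    outer loop
      vertex 3.9 0.1 0.0
      vertex 8.1 1.1 0.0
      vertex 8.1 1.1 16.0
    endloop
  endfacet
  facet normal 0.2316 -0.9728 0.0000
    outer loop
      vertex 3.9 0.1 0.0
      vertex 8.1 1.1 16.0
      vertex 3.9 0.1 16.0
    endloop
  endfacet
  facet normal 0.8990 -0.4380 0.0000
    outer loop
      vertex 8.1 1.1 0.0
      vertex 10.0 5.0 0.0
      vertex 10.0 5.0 16.0
    endloop
  endfacet
  facet normal 0.8990 -0.4380 0.0000
    outer loop
      vertex 8.1 1.1 0.0
      vertex 10.0 5.0 16.0
      vertex 8.1 1.1 16.0
    endloop
  endfacet
endsolid part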